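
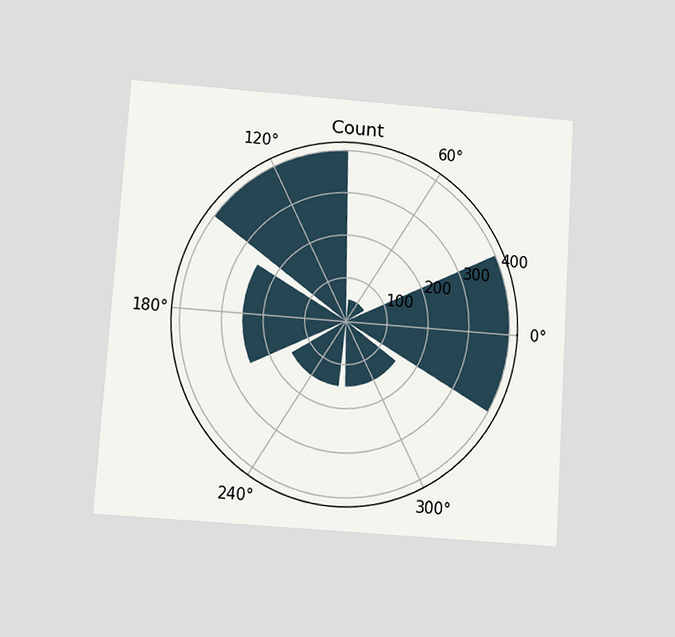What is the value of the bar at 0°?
The chart is tilted about 4° clockwise and viewed slightly from below. The bar at 0° reaches 400 on the radial axis.

400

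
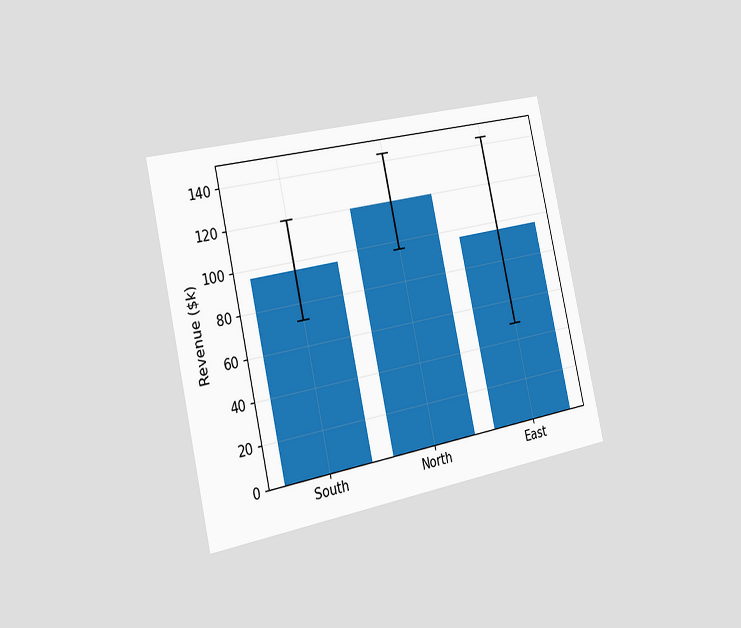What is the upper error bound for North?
$144k

The chart is tilted about 13° counter-clockwise and viewed slightly from the left. The North bar's upper whisker reaches $144k.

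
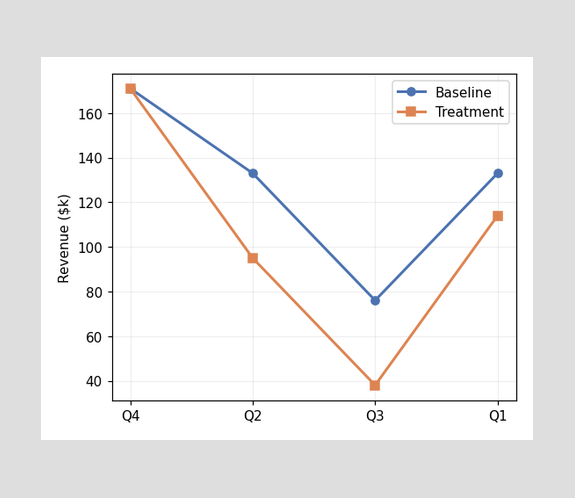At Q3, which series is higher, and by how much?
At Q3, Baseline sits above the other line by $38k.

Baseline, by $38k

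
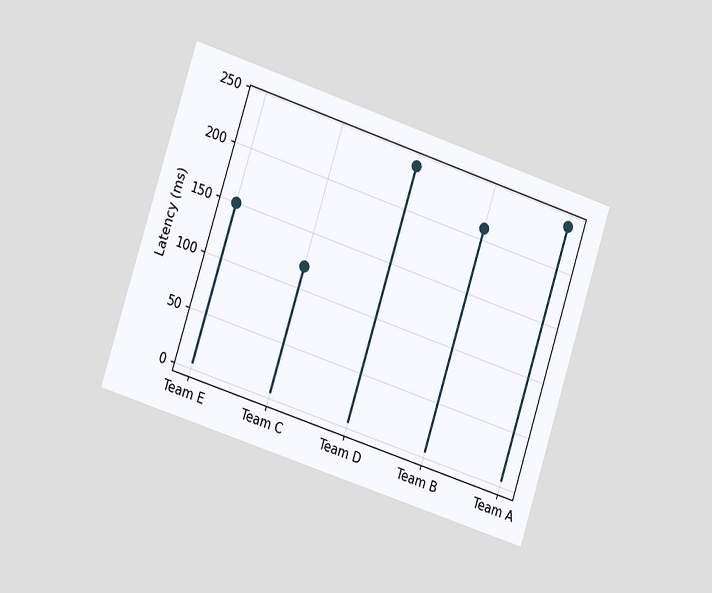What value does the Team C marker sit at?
120ms

The chart is tilted about 18° clockwise and viewed slightly from the left. The Team C marker sits at 120ms.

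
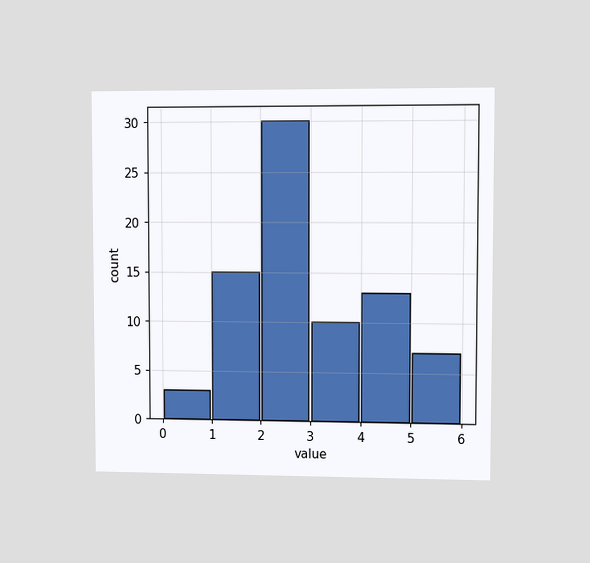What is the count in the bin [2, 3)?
The chart is viewed at a slight angle. The [2, 3) bin has height 30.

30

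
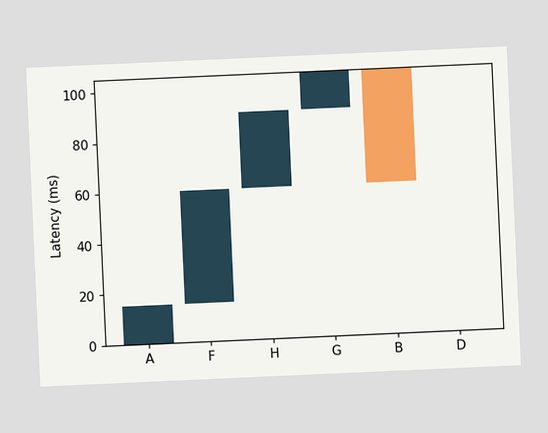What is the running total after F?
60ms

The chart is tilted about 3° counter-clockwise. After F the running total reaches 60ms.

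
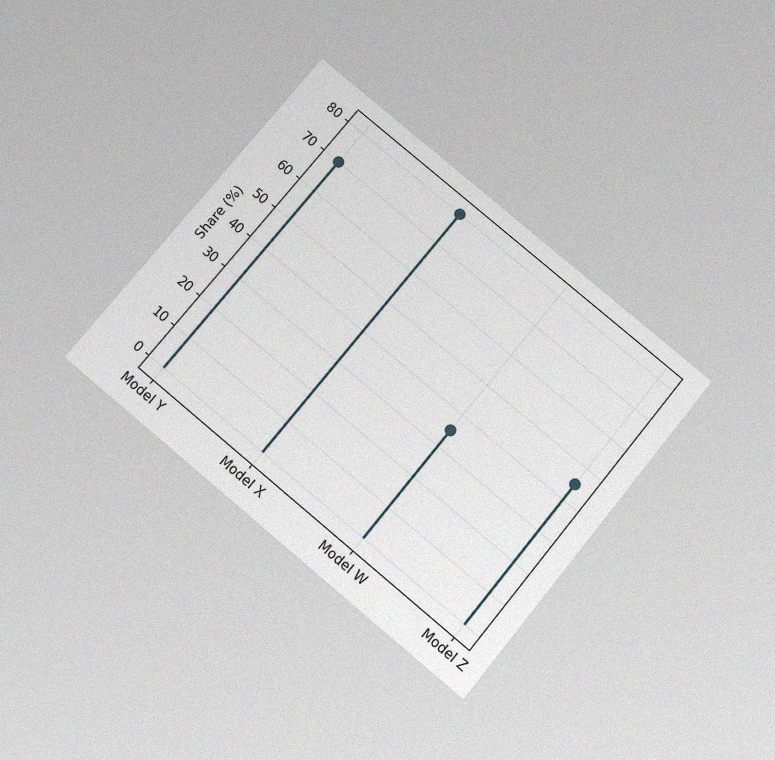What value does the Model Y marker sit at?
The chart is tilted about 40° clockwise and viewed slightly from below, with some photo noise. The Model Y marker sits at 70%.

70%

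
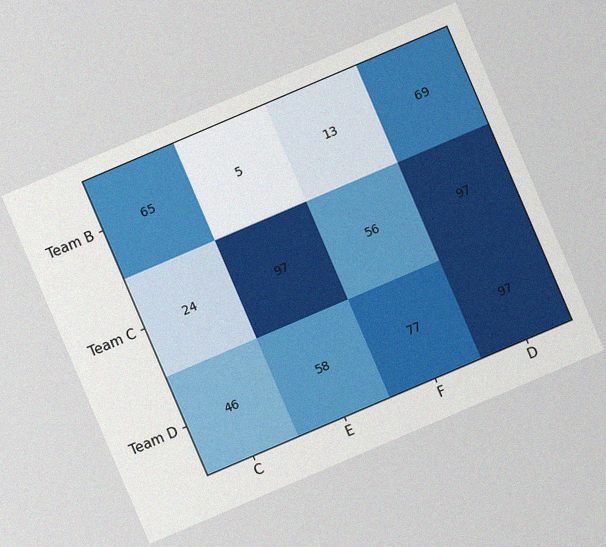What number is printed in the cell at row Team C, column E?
The chart is tilted about 23° counter-clockwise, with some photo noise. The (Team C, E) cell reads 97.

97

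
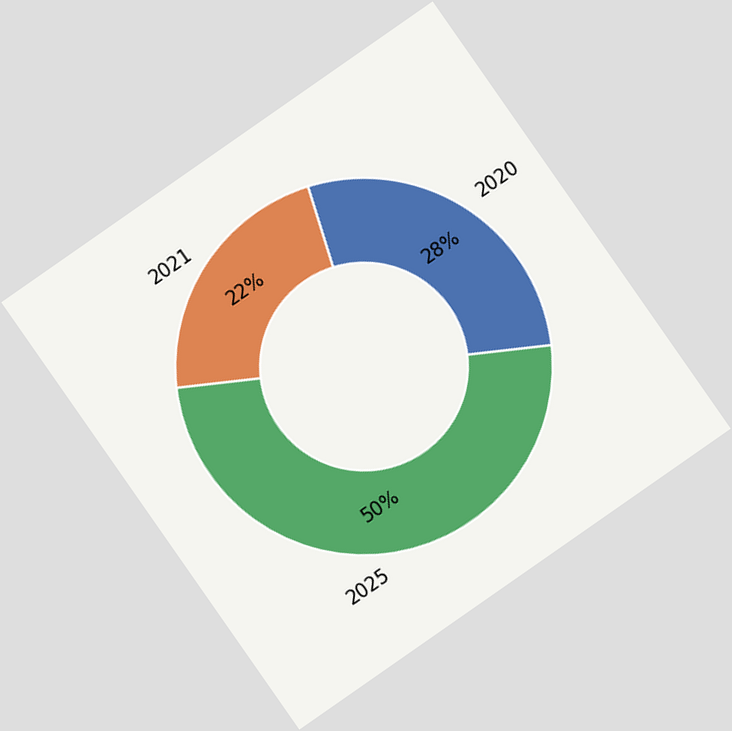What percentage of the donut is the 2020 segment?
28%

The chart is tilted about 35° counter-clockwise. The 2020 segment takes up 28% of the ring.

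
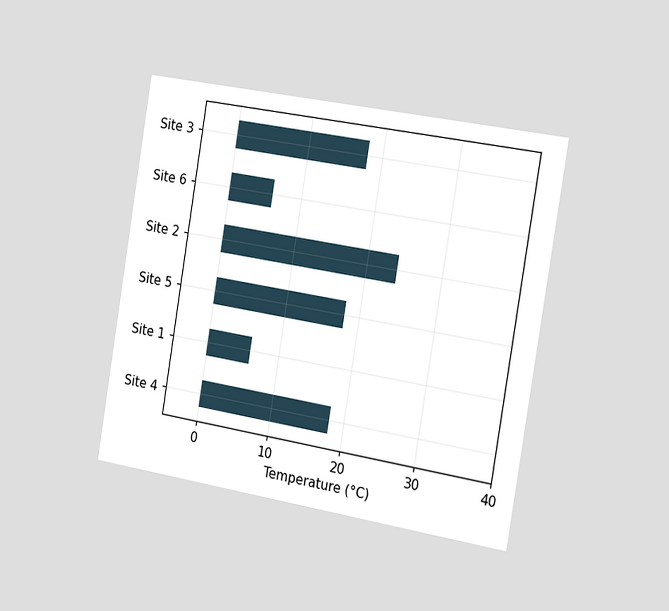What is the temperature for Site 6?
6°C

The chart is tilted about 9° clockwise and viewed slightly from the right. Reading along the chart's x-axis, the Site 6 bar reaches 6°C.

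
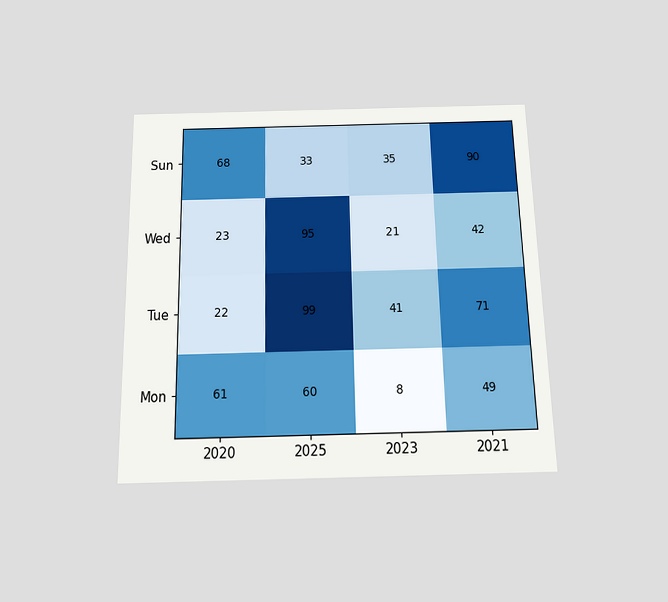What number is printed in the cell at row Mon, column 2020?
61

The chart is viewed slightly from below. The (Mon, 2020) cell reads 61.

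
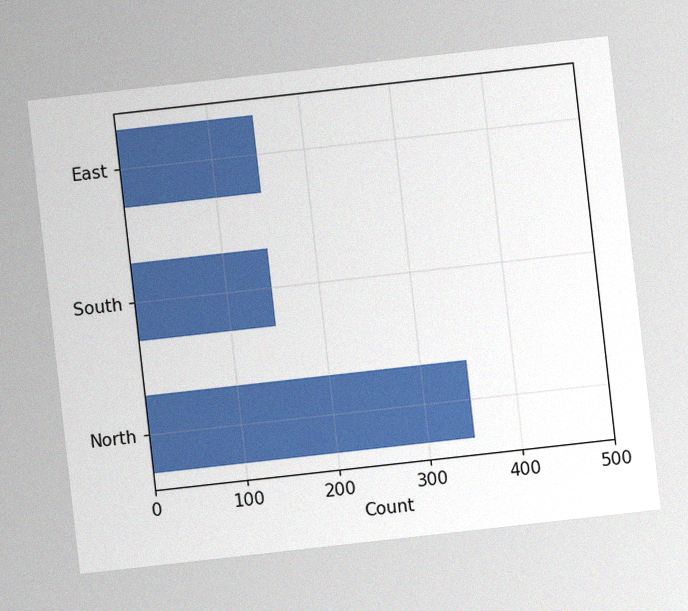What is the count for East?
The chart is tilted about 6° counter-clockwise, with some photo noise. Reading along the chart's x-axis, the East bar reaches 150.

150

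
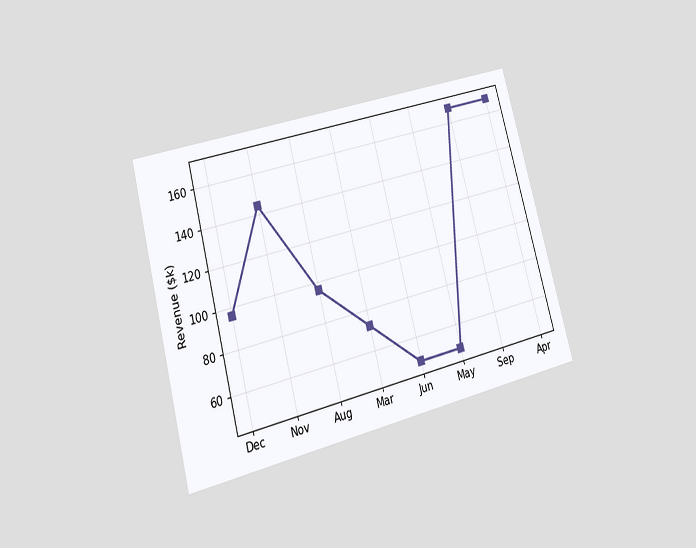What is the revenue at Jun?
The chart is tilted about 15° counter-clockwise and viewed at a slight angle. At Jun, the line is at $48k.

$48k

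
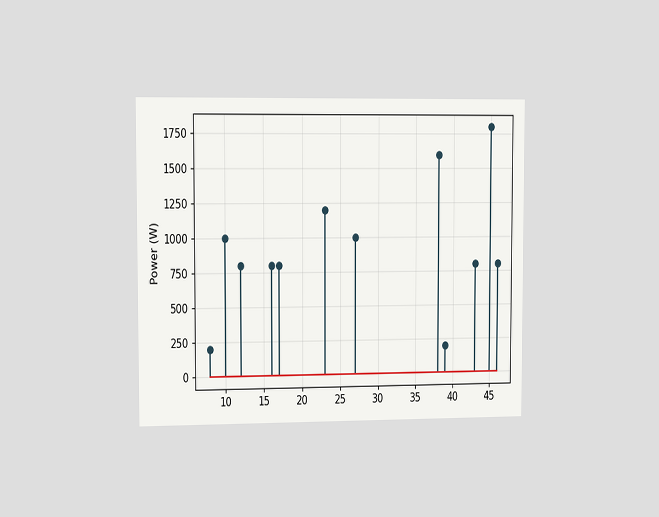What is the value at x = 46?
800W

The chart is viewed slightly from the left. The stem at x=46 reaches 800W.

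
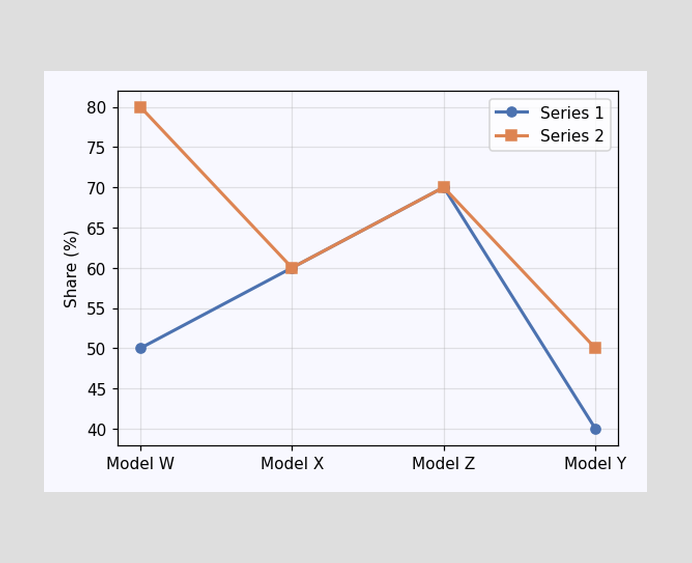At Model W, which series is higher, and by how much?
At Model W, Series 2 sits above the other line by 30%.

Series 2, by 30%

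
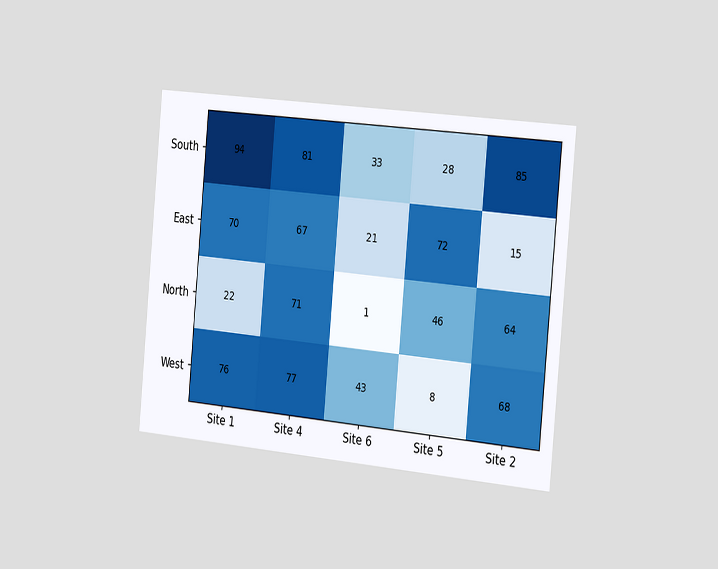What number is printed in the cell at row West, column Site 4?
The chart is tilted about 5° clockwise and viewed slightly from the right. The (West, Site 4) cell reads 77.

77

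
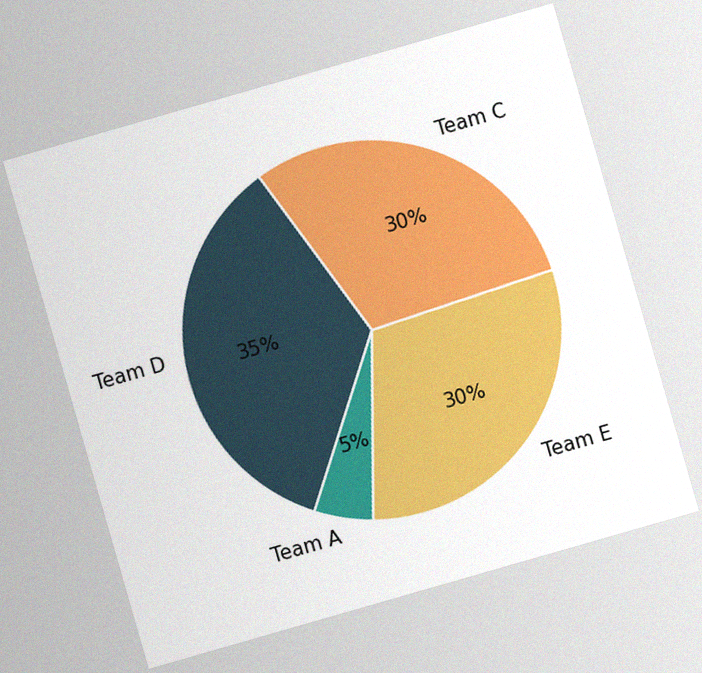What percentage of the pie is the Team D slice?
35%

The chart is tilted about 16° counter-clockwise, with some photo noise. The Team D slice takes up 35% of the pie.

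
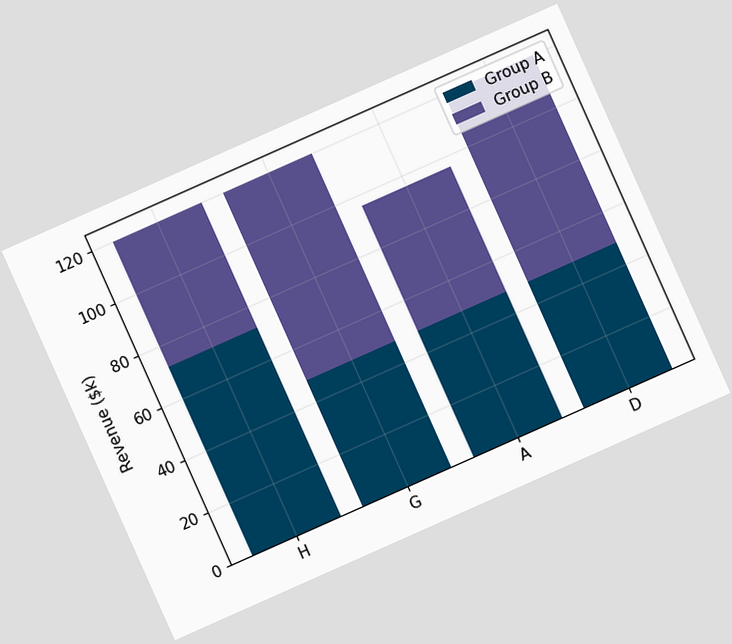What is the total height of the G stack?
$120k

The chart is tilted about 24° counter-clockwise. The G stack's top reaches $120k on the y-axis.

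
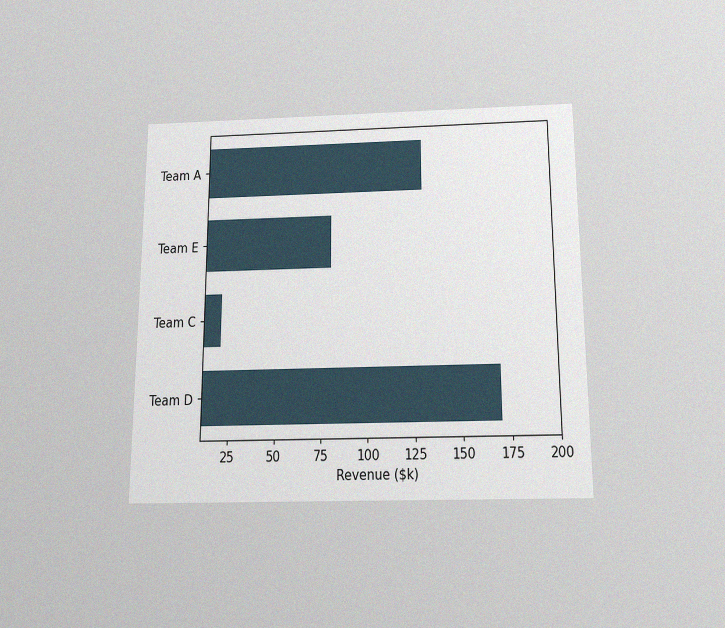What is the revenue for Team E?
The chart is viewed slightly from below, with some photo noise. Reading along the chart's x-axis, the Team E bar reaches $80k.

$80k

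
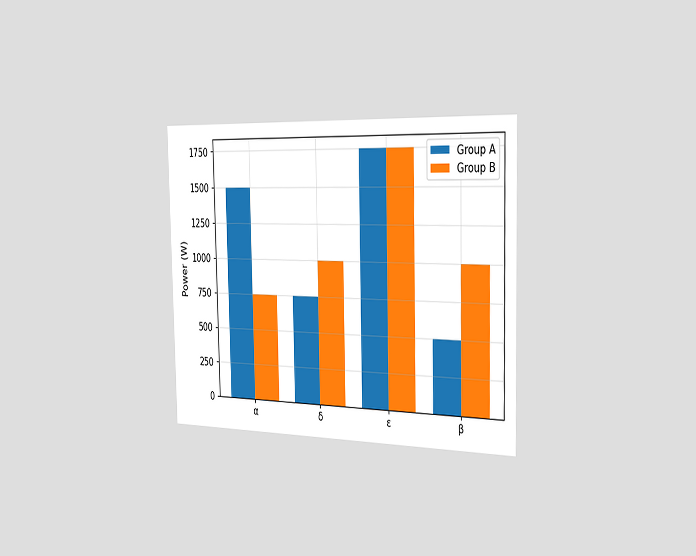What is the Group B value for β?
1000W

The chart is viewed slightly from the right. The Group B bar at β reaches 1000W on the y-axis.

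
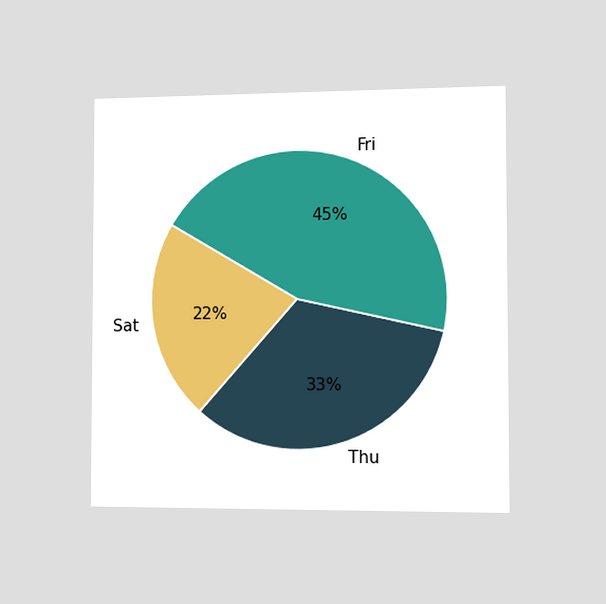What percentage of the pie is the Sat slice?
22%

The chart is viewed slightly from the right. The Sat slice takes up 22% of the pie.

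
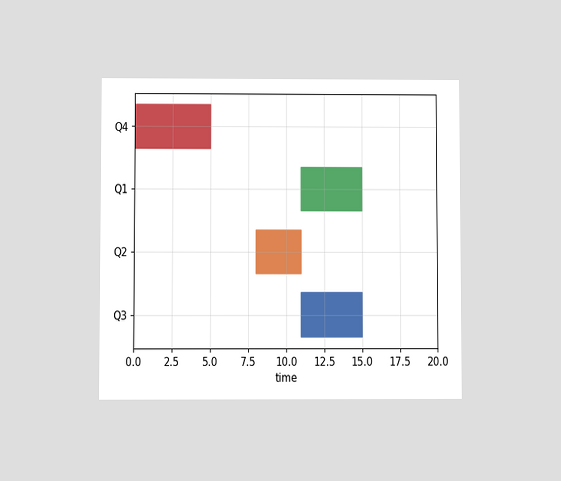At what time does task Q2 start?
8

The chart is viewed at a slight angle. The Q2 bar begins at t=8.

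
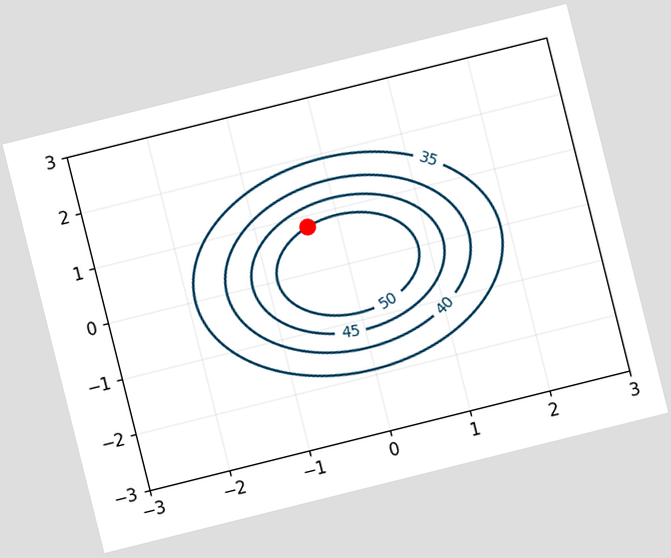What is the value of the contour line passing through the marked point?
50

The chart is tilted about 14° counter-clockwise. The marked point sits on the contour labelled 50.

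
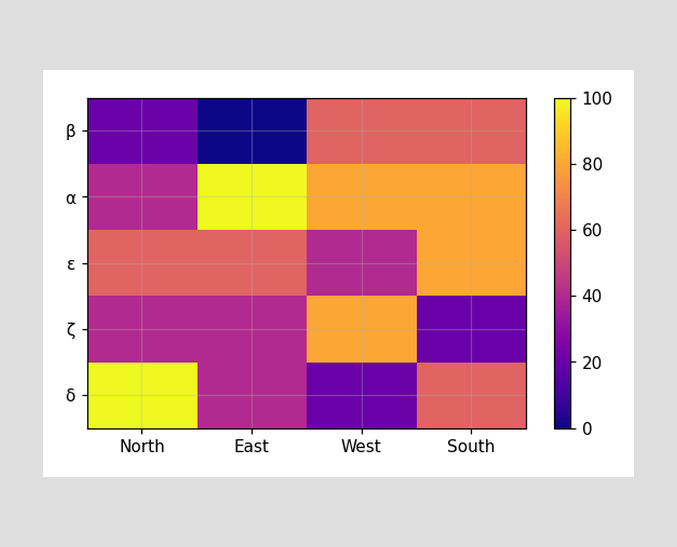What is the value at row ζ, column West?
80

Matching cell (ζ, West) against the colorbar gives 80.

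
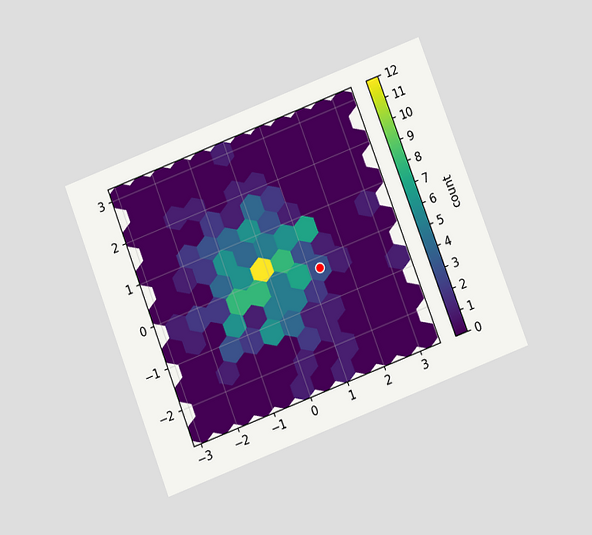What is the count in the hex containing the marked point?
The chart is tilted about 21° counter-clockwise and viewed at a slight angle. The marked hex reads 3 on the colorbar.

3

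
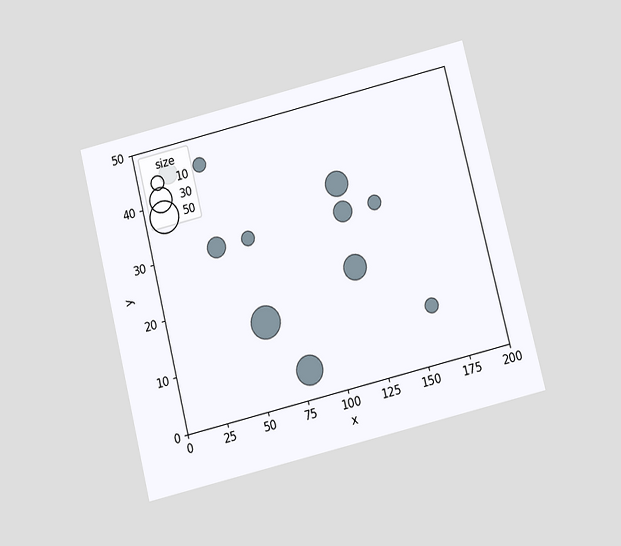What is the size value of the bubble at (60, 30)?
The chart is tilted about 14° counter-clockwise and viewed slightly from below. Matching the bubble at (60, 30) against the size legend gives 10.

10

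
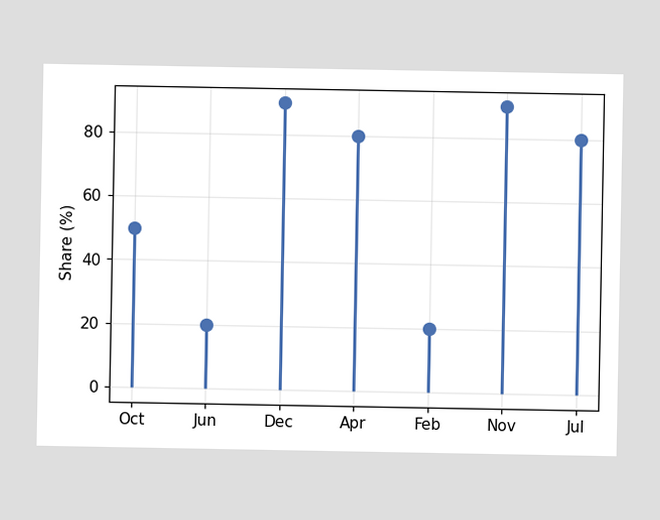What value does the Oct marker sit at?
The Oct marker sits at 50%.

50%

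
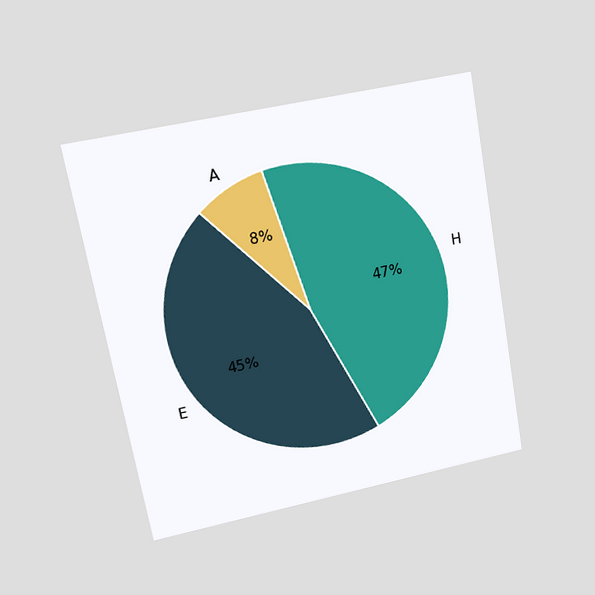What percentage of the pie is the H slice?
47%

The chart is tilted about 10° counter-clockwise and viewed at a slight angle. The H slice takes up 47% of the pie.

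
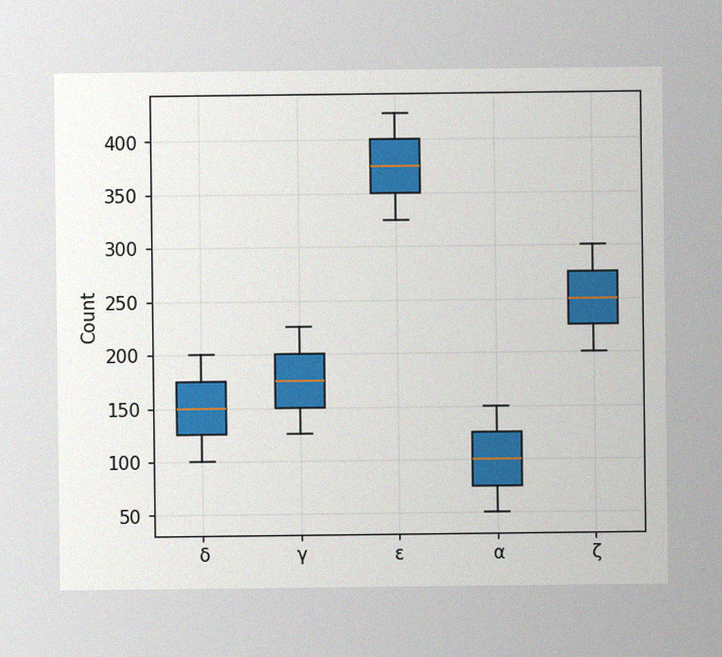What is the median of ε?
375

The image has some photo noise and uneven lighting. The median line in the ε box sits at 375.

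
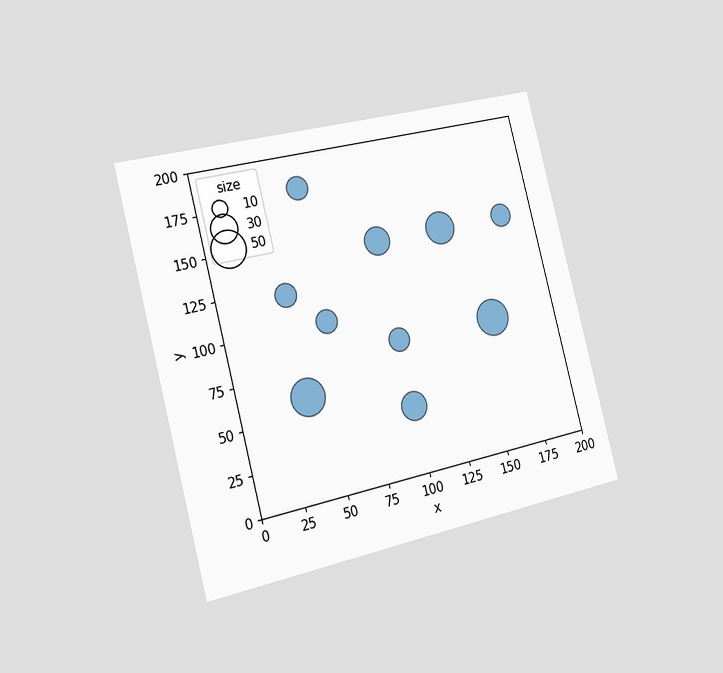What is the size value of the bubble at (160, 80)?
The chart is tilted about 14° counter-clockwise and viewed slightly from the left. Matching the bubble at (160, 80) against the size legend gives 50.

50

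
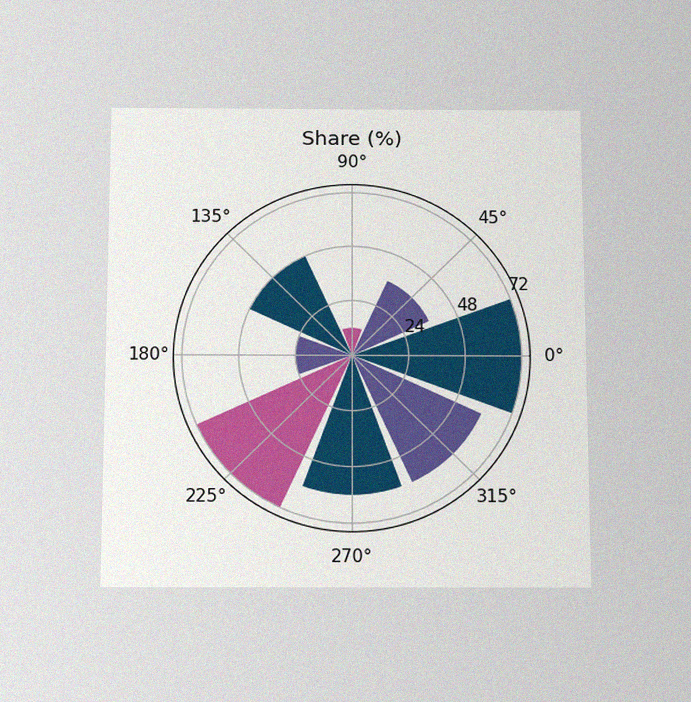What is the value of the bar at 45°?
The chart is viewed slightly from below, with some photo noise. The bar at 45° reaches 36% on the radial axis.

36%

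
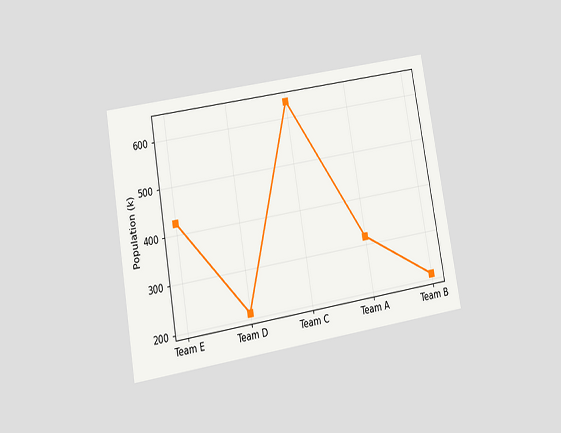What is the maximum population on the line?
The chart is tilted about 10° counter-clockwise and viewed at a slight angle. The highest point is at Team C, and reading across to the y-axis gives 636k.

636k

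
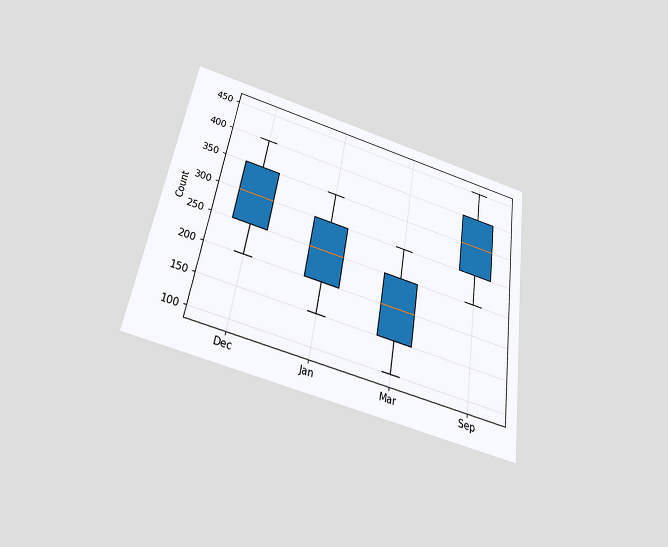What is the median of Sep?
The chart is tilted about 9° clockwise and viewed slightly from below. The median line in the Sep box sits at 350.

350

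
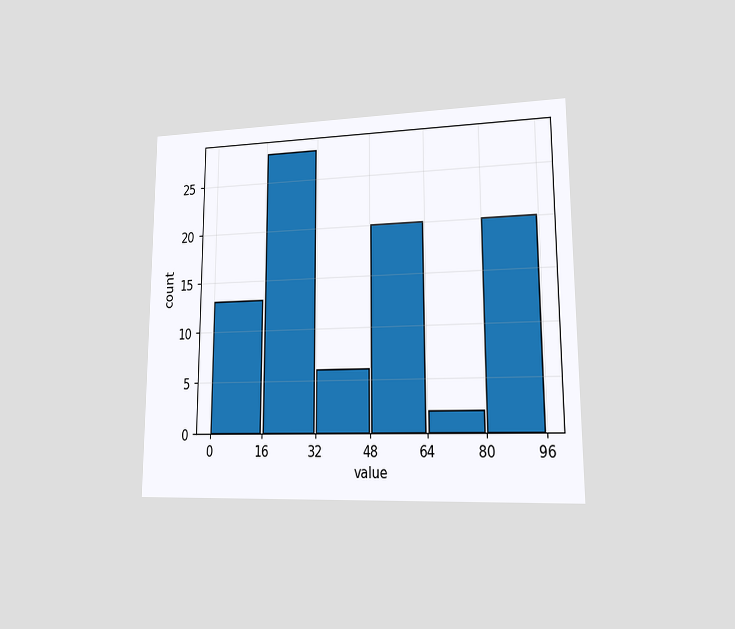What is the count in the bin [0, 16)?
The chart is viewed at a slight angle. The [0, 16) bin has height 13.

13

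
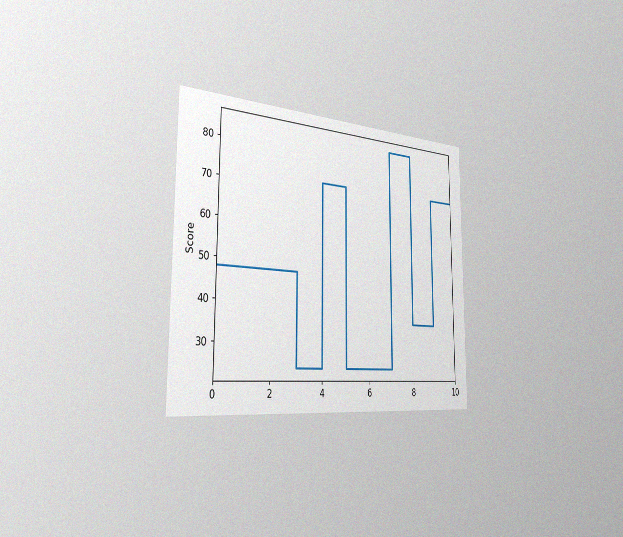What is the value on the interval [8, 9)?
The chart is viewed slightly from the left, with some photo noise. On [8, 9) the step sits at 36.

36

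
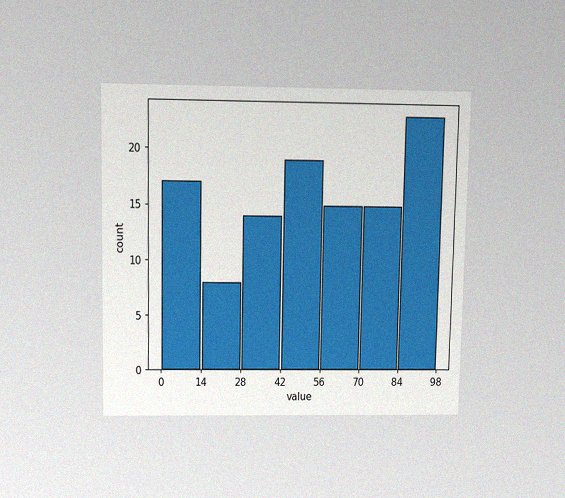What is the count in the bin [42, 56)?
The chart is viewed slightly from above, with some photo noise. The [42, 56) bin has height 19.

19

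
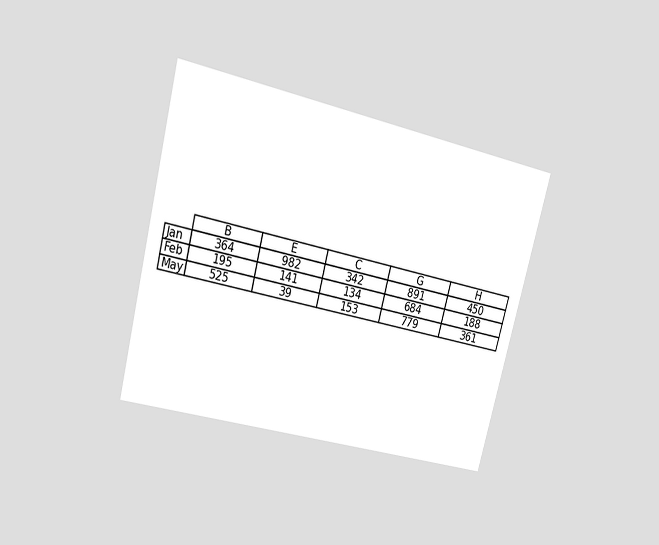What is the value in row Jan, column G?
891

The chart is tilted about 14° clockwise and viewed at a slight angle. The (Jan, G) cell reads 891.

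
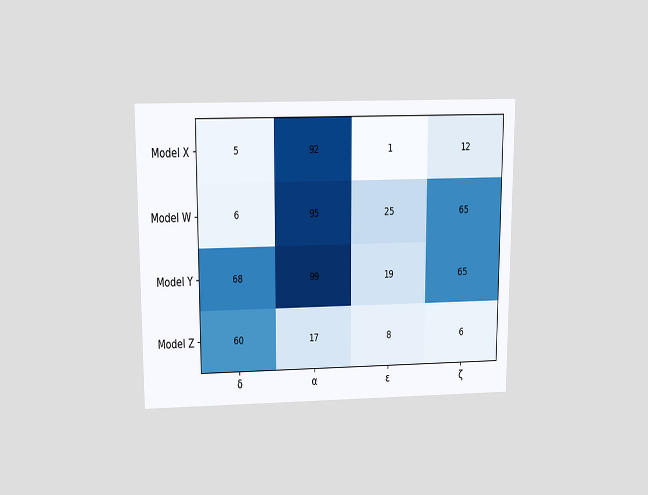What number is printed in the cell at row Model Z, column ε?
8

The chart is viewed slightly from above. The (Model Z, ε) cell reads 8.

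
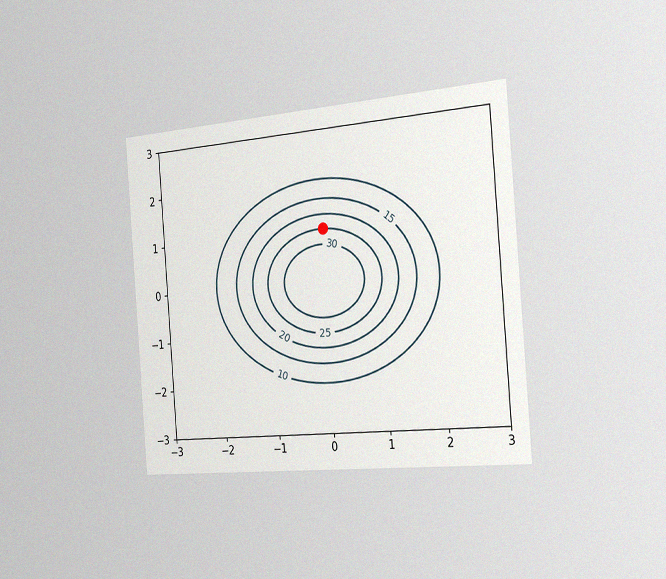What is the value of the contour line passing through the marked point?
25

The chart is tilted about 4° counter-clockwise and viewed slightly from the right, with some photo noise. The marked point sits on the contour labelled 25.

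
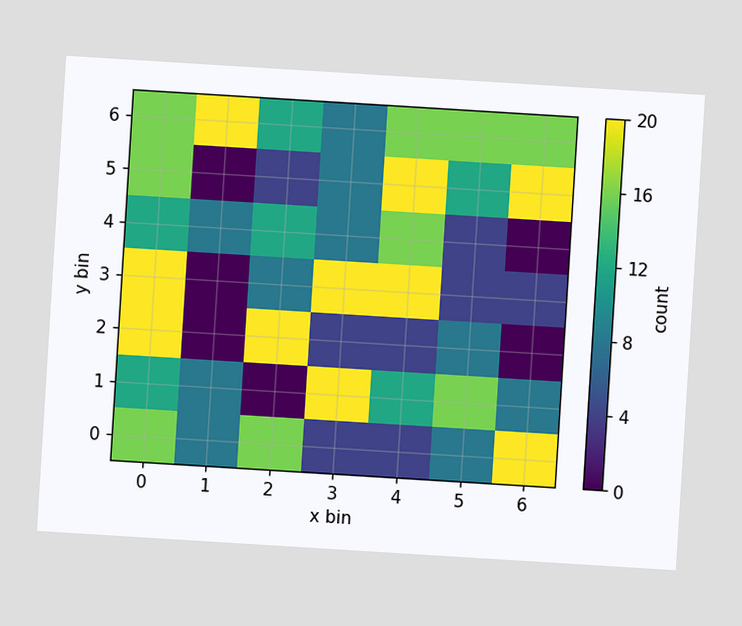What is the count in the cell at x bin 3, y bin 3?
20

The chart is tilted about 4° clockwise. Matching the cell (3, 3) against the colorbar gives 20.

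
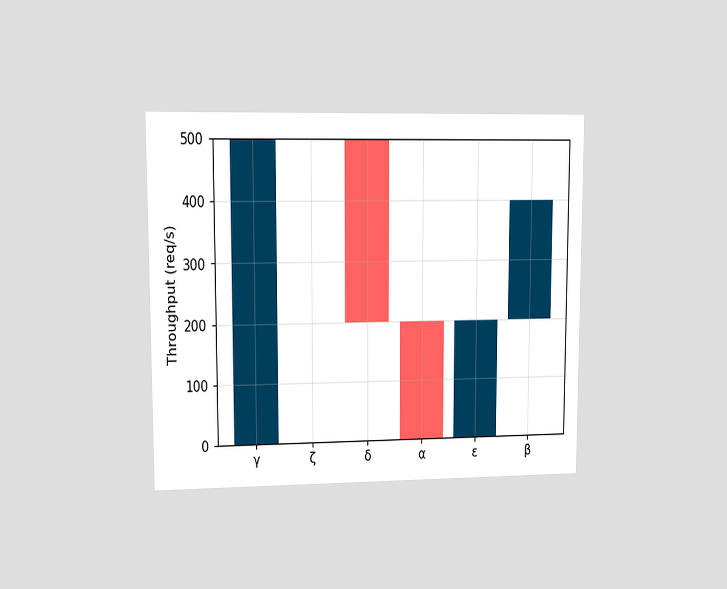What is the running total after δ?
200req/s

The chart is viewed at a slight angle. After δ the running total reaches 200req/s.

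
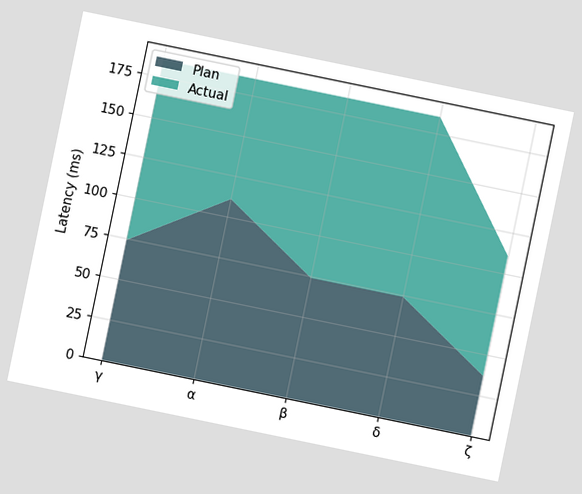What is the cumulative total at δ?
185ms

The chart is tilted about 12° clockwise. The stacked total at δ reaches 185ms.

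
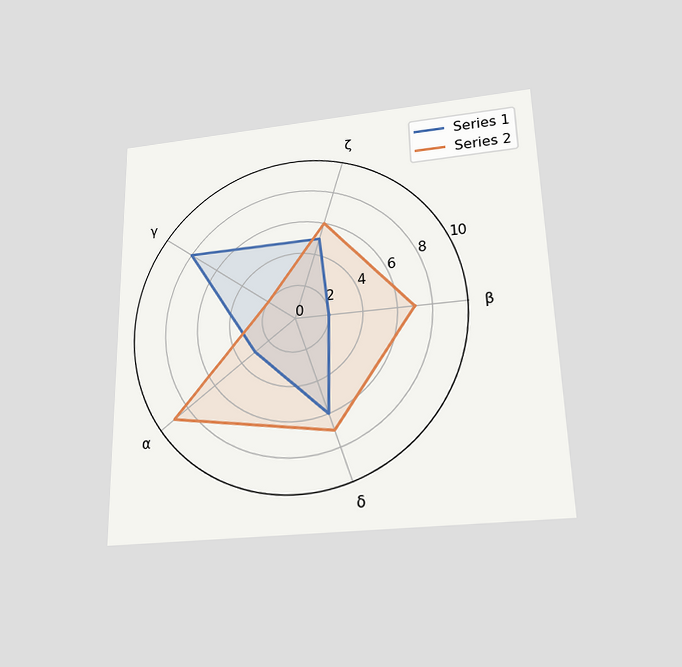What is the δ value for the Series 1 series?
6

The chart is viewed slightly from below. On the δ axis, Series 1 reaches 6.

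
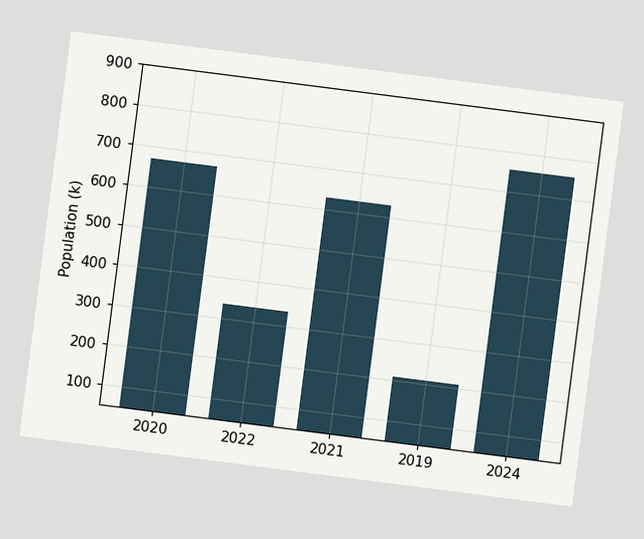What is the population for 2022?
The chart is tilted about 7° clockwise. Reading along the chart's y-axis, the 2022 bar reaches 336k.

336k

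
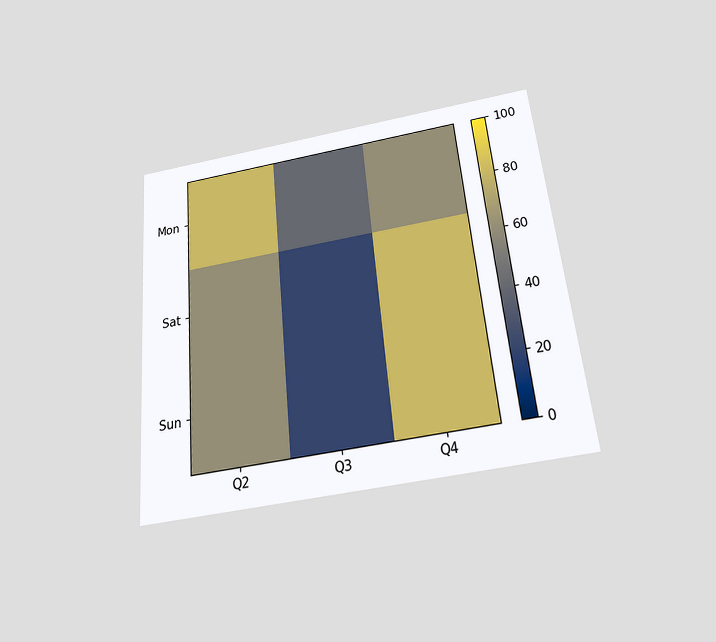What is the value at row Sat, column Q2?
60

The chart is tilted about 5° counter-clockwise and viewed slightly from below. Matching cell (Sat, Q2) against the colorbar gives 60.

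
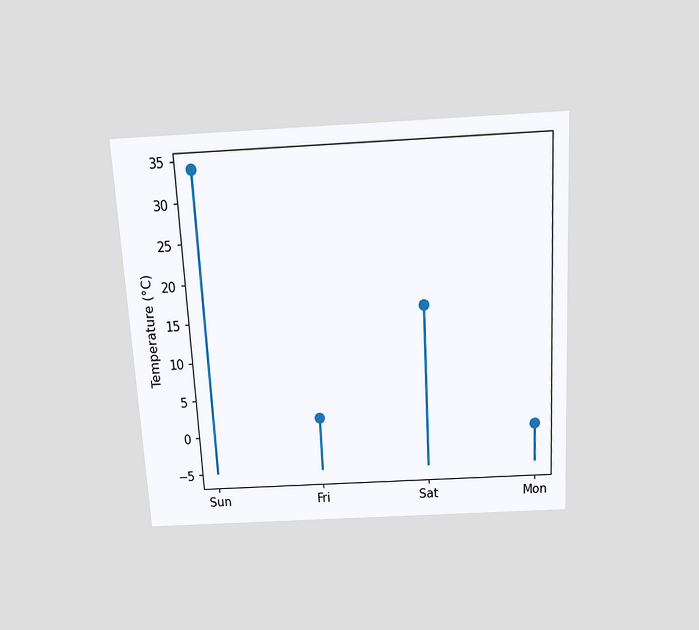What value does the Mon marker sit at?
The chart is tilted about 3° counter-clockwise and viewed slightly from above. The Mon marker sits at 0°C.

0°C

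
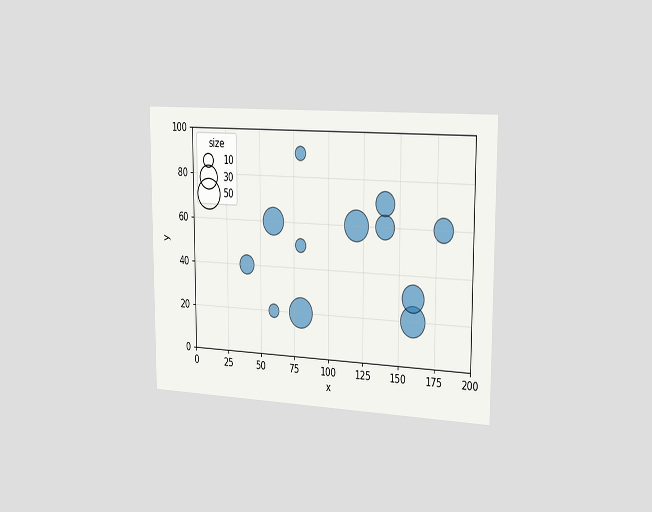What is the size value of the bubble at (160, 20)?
The chart is viewed slightly from the right. Matching the bubble at (160, 20) against the size legend gives 50.

50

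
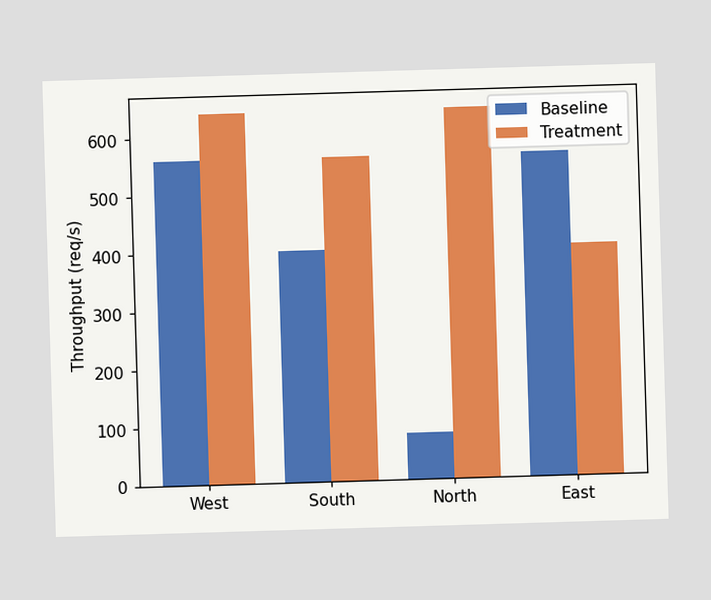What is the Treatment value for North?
640req/s

The Treatment bar at North reaches 640req/s on the y-axis.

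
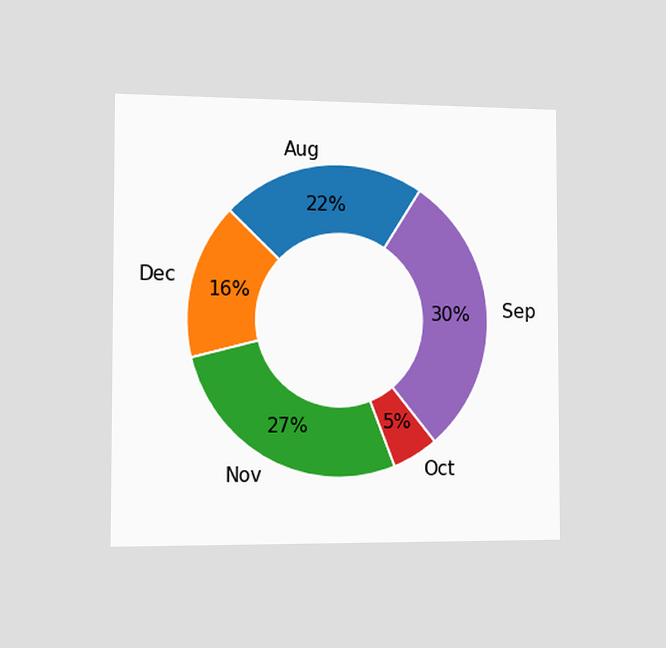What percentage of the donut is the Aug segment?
The chart is viewed slightly from the left. The Aug segment takes up 22% of the ring.

22%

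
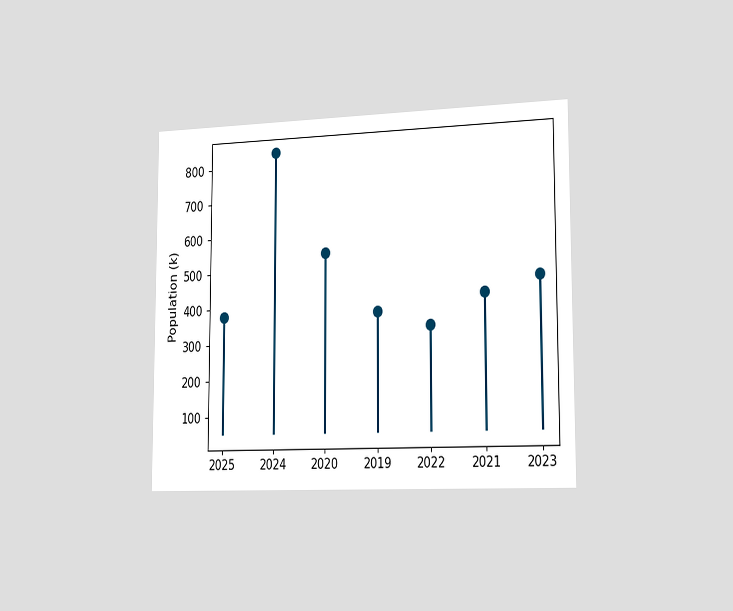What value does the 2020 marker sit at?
The chart is viewed slightly from the right. The 2020 marker sits at 546k.

546k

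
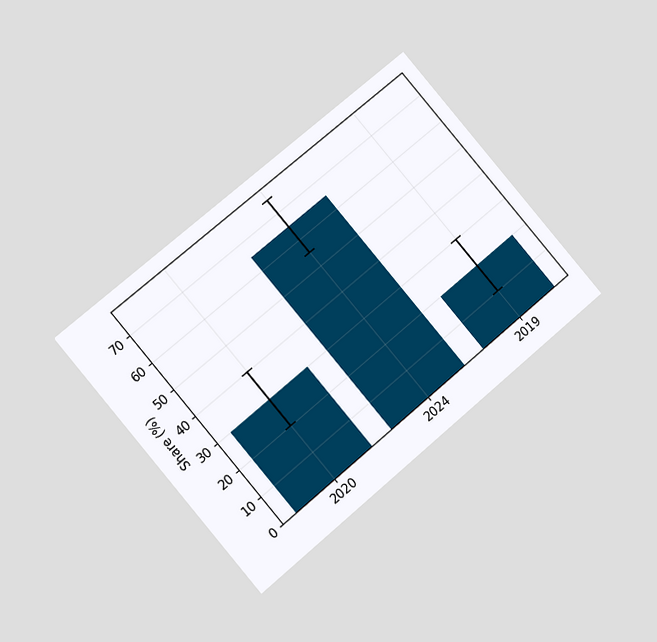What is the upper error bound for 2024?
The chart is tilted about 40° counter-clockwise and viewed at a slight angle. The 2024 bar's upper whisker reaches 75%.

75%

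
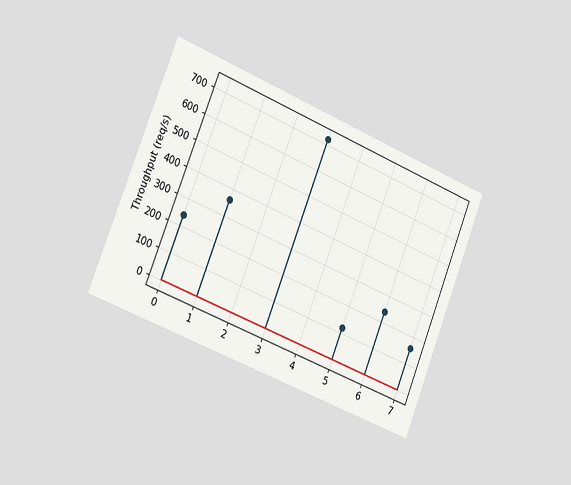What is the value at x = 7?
The chart is tilted about 22° clockwise and viewed slightly from the left. The stem at x=7 reaches 160req/s.

160req/s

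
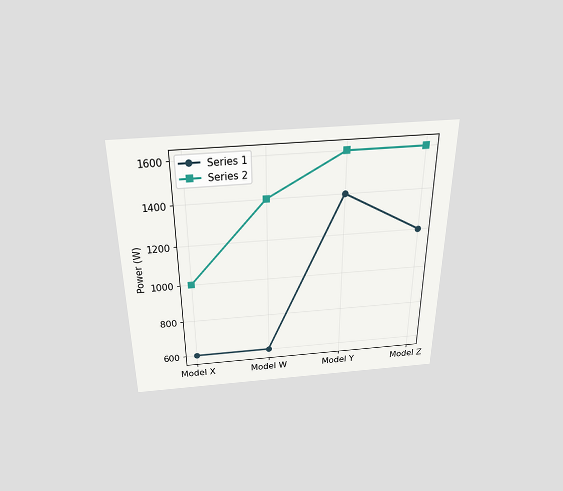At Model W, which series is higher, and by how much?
Series 2, by 800W

The chart is viewed slightly from above. At Model W, Series 2 sits above the other line by 800W.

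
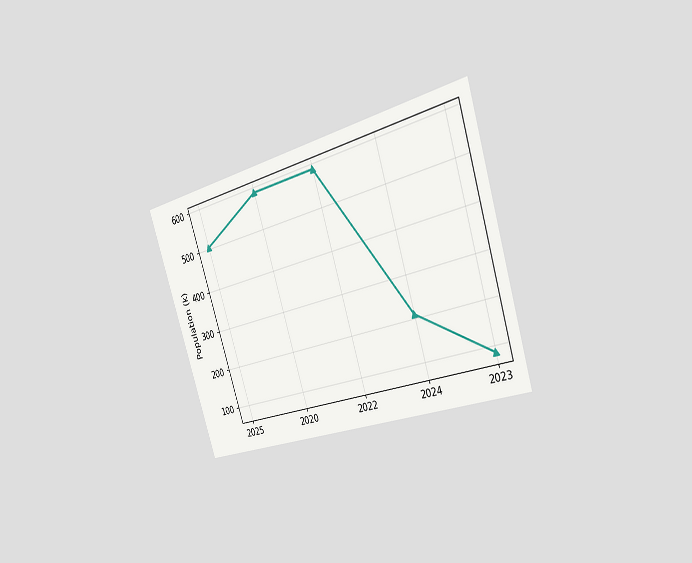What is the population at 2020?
588k

The chart is tilted about 18° counter-clockwise and viewed slightly from the right. At 2020, the line is at 588k.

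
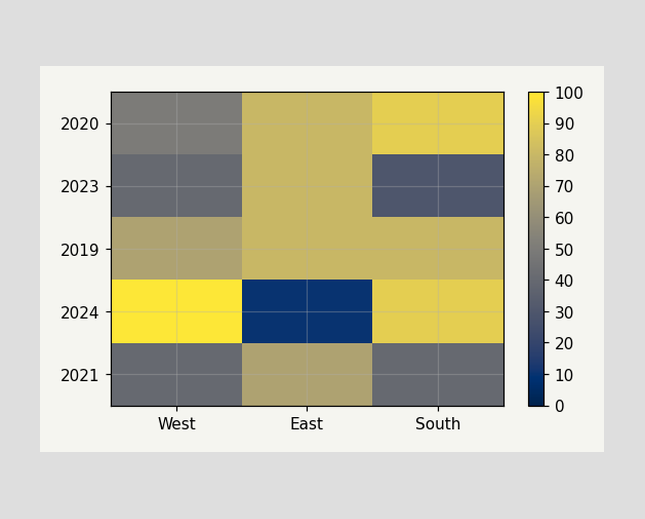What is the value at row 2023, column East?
80

Matching cell (2023, East) against the colorbar gives 80.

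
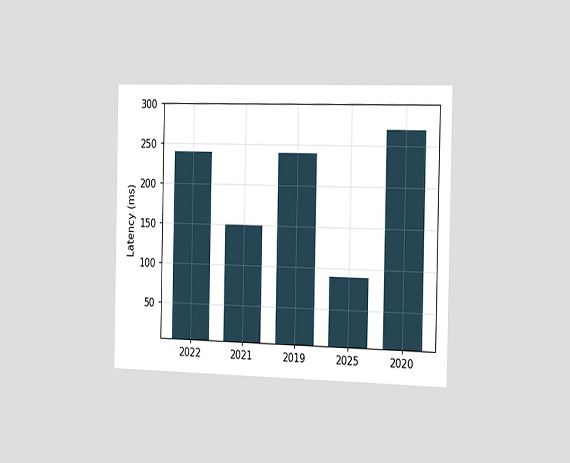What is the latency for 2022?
240ms

The chart is viewed slightly from the right. Reading along the chart's y-axis, the 2022 bar reaches 240ms.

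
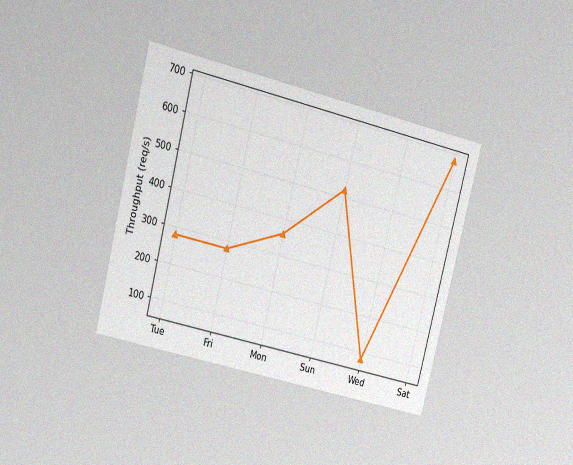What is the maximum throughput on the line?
680req/s

The chart is tilted about 14° clockwise and viewed at a slight angle, with some photo noise. The highest point is at Sat, and reading across to the y-axis gives 680req/s.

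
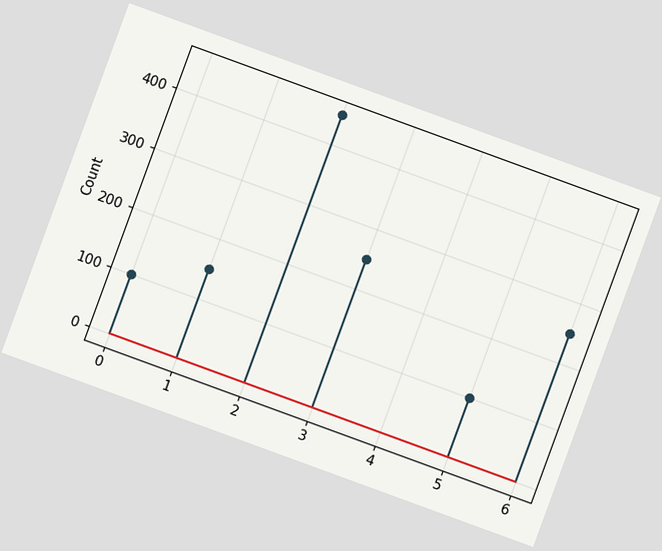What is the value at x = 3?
The chart is tilted about 20° clockwise. The stem at x=3 reaches 250.

250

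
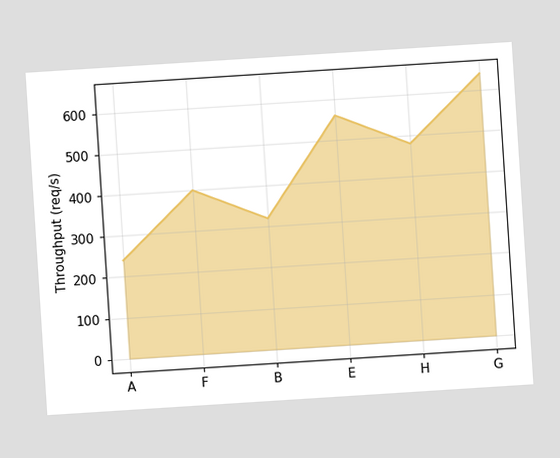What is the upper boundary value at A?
The chart is tilted about 4° counter-clockwise. At A the upper boundary is at 240req/s.

240req/s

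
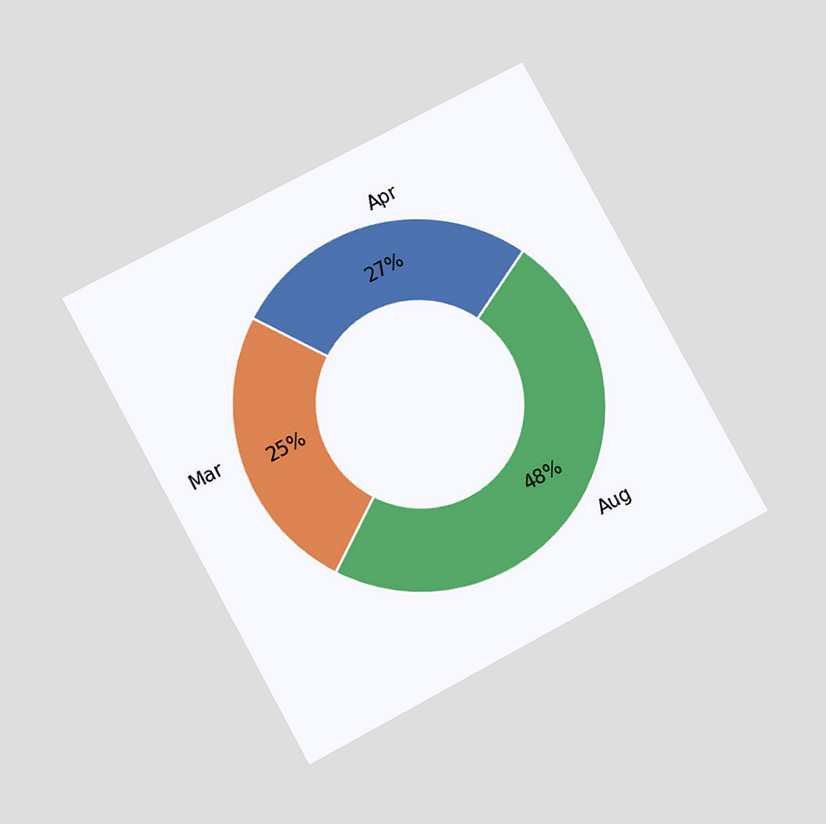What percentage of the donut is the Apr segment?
The chart is tilted about 28° counter-clockwise and viewed at a slight angle. The Apr segment takes up 27% of the ring.

27%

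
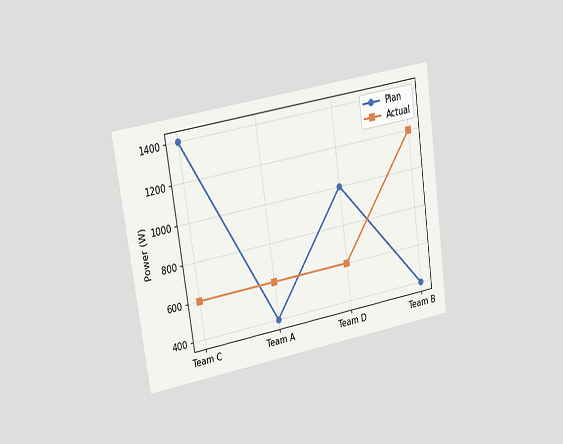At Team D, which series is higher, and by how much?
The chart is tilted about 8° counter-clockwise and viewed at a slight angle. At Team D, Plan sits above the other line by 400W.

Plan, by 400W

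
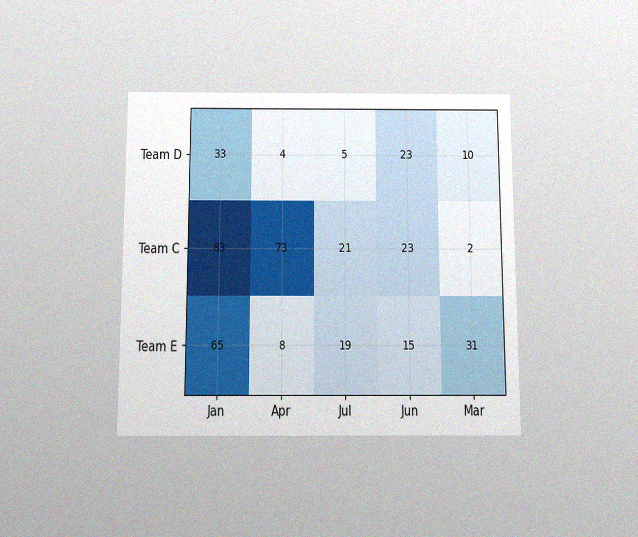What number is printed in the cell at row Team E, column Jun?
The chart is viewed slightly from below, with some photo noise. The (Team E, Jun) cell reads 15.

15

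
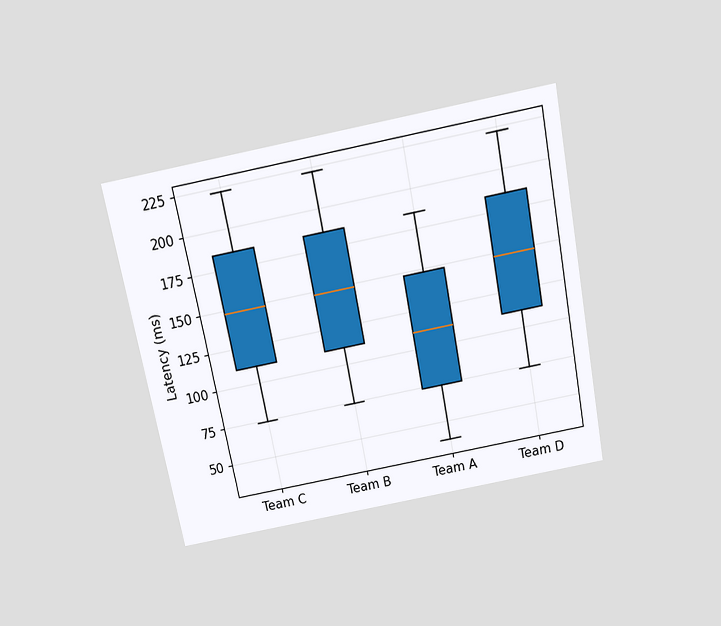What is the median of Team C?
148ms

The chart is tilted about 11° counter-clockwise and viewed slightly from above. The median line in the Team C box sits at 148ms.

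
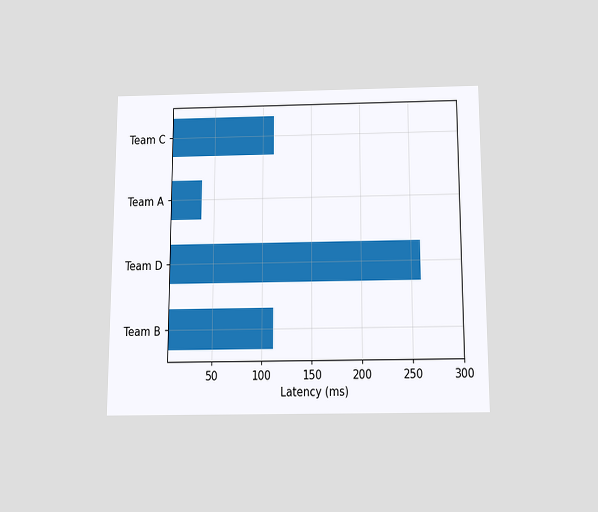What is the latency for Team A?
37ms

The chart is viewed slightly from below. Reading along the chart's x-axis, the Team A bar reaches 37ms.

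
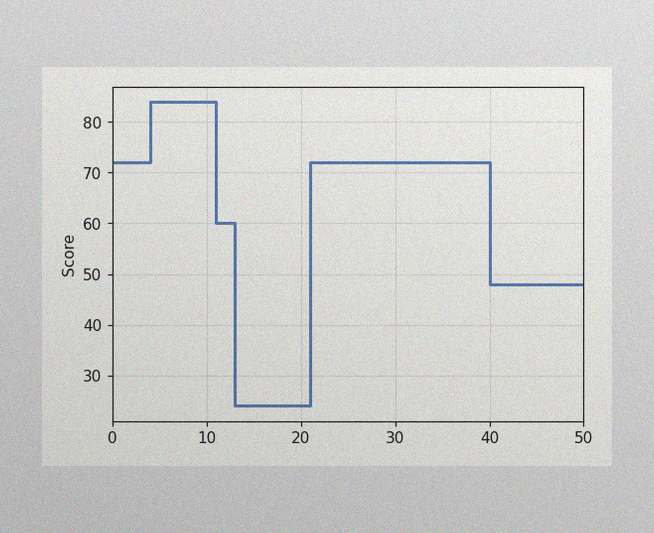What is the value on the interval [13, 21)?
24

The image has some photo noise and uneven lighting. On [13, 21) the step sits at 24.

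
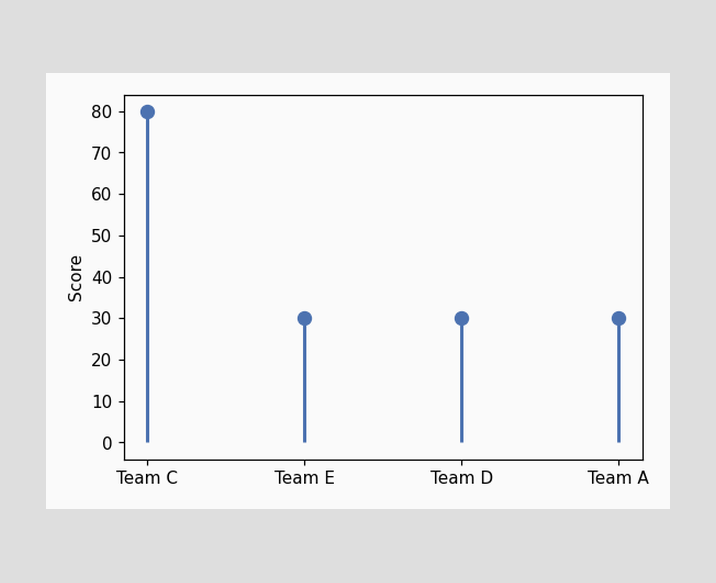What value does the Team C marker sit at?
The Team C marker sits at 80.

80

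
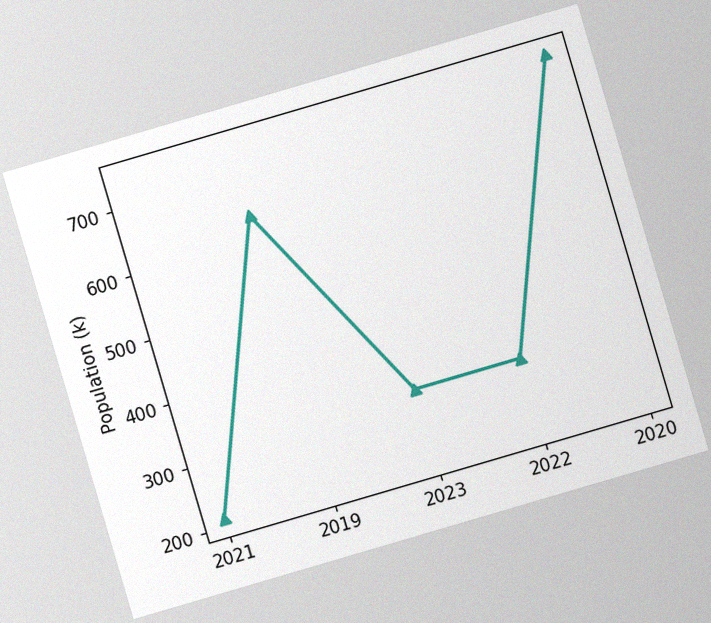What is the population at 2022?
The chart is tilted about 16° counter-clockwise, with some photo noise. At 2022, the line is at 318k.

318k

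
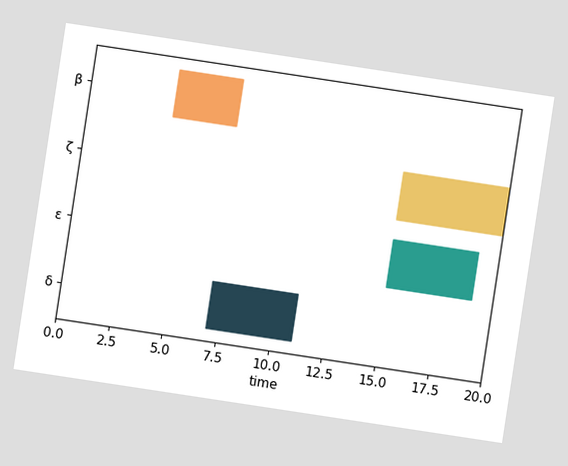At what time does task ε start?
15

The chart is tilted about 9° clockwise. The ε bar begins at t=15.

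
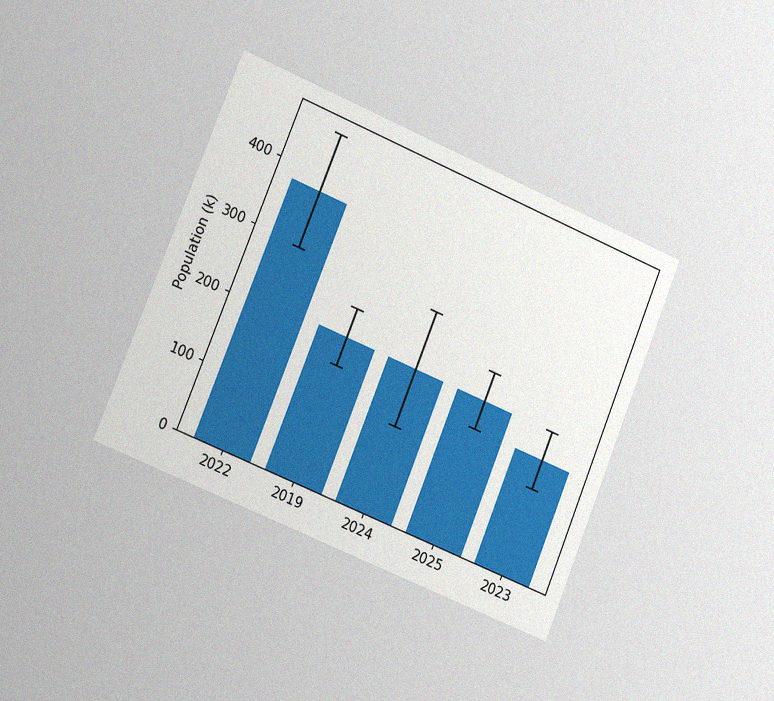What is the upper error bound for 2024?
The chart is tilted about 22° clockwise and viewed slightly from the left, with some photo noise. The 2024 bar's upper whisker reaches 294k.

294k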